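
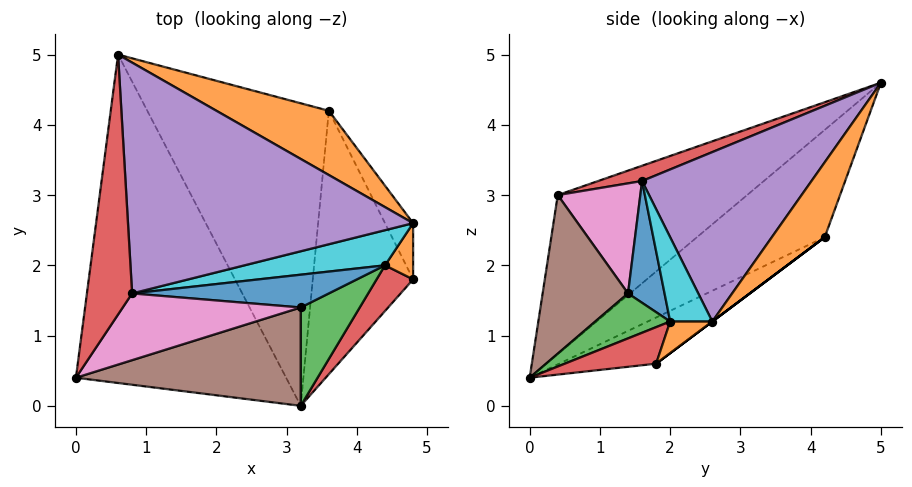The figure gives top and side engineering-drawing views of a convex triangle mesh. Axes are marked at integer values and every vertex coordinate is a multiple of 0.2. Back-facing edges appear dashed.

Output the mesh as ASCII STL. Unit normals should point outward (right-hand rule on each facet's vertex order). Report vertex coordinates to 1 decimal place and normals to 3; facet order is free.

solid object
 facet normal -0.568 0.335 -0.751
  outer loop
   vertex 3.2 0.0 0.4
   vertex 0.0 0.4 3.0
   vertex 0.6 5.0 4.6
  endloop
 endfacet
 facet normal 0.543 -0.204 0.815
  outer loop
   vertex 3.6 4.2 2.4
   vertex 0.6 5.0 4.6
   vertex 4.8 2.6 1.2
  endloop
 endfacet
 facet normal -0.463 0.417 -0.782
  outer loop
   vertex 3.6 4.2 2.4
   vertex 3.2 0.0 0.4
   vertex 0.6 5.0 4.6
  endloop
 endfacet
 facet normal 0.300 -0.348 0.888
  outer loop
   vertex 0.8 1.6 3.2
   vertex 0.6 5.0 4.6
   vertex 0.0 0.4 3.0
  endloop
 endfacet
 facet normal 0.486 -0.308 0.818
  outer loop
   vertex 0.8 1.6 3.2
   vertex 4.8 2.6 1.2
   vertex 0.6 5.0 4.6
  endloop
 endfacet
 facet normal 0.472 -0.574 0.669
  outer loop
   vertex 3.2 1.4 1.6
   vertex 0.0 0.4 3.0
   vertex 3.2 0.0 0.4
  endloop
 endfacet
 facet normal 0.472 -0.442 0.763
  outer loop
   vertex 3.2 1.4 1.6
   vertex 0.8 1.6 3.2
   vertex 0.0 0.4 3.0
  endloop
 endfacet
 facet normal 0.000 0.600 -0.800
  outer loop
   vertex 4.8 1.8 0.6
   vertex 3.6 4.2 2.4
   vertex 4.8 2.6 1.2
  endloop
 endfacet
 facet normal -0.378 0.427 -0.821
  outer loop
   vertex 4.8 1.8 0.6
   vertex 3.2 0.0 0.4
   vertex 3.6 4.2 2.4
  endloop
 endfacet
 facet normal 0.487 -0.324 0.811
  outer loop
   vertex 4.4 2.0 1.2
   vertex 4.8 2.6 1.2
   vertex 0.8 1.6 3.2
  endloop
 endfacet
 facet normal 0.473 -0.437 0.765
  outer loop
   vertex 4.4 2.0 1.2
   vertex 0.8 1.6 3.2
   vertex 3.2 1.4 1.6
  endloop
 endfacet
 facet normal 0.669 -0.446 0.595
  outer loop
   vertex 4.4 2.0 1.2
   vertex 4.8 1.8 0.6
   vertex 4.8 2.6 1.2
  endloop
 endfacet
 facet normal 0.501 -0.563 0.657
  outer loop
   vertex 4.4 2.0 1.2
   vertex 3.2 1.4 1.6
   vertex 3.2 0.0 0.4
  endloop
 endfacet
 facet normal 0.577 -0.577 0.577
  outer loop
   vertex 4.4 2.0 1.2
   vertex 3.2 0.0 0.4
   vertex 4.8 1.8 0.6
  endloop
 endfacet
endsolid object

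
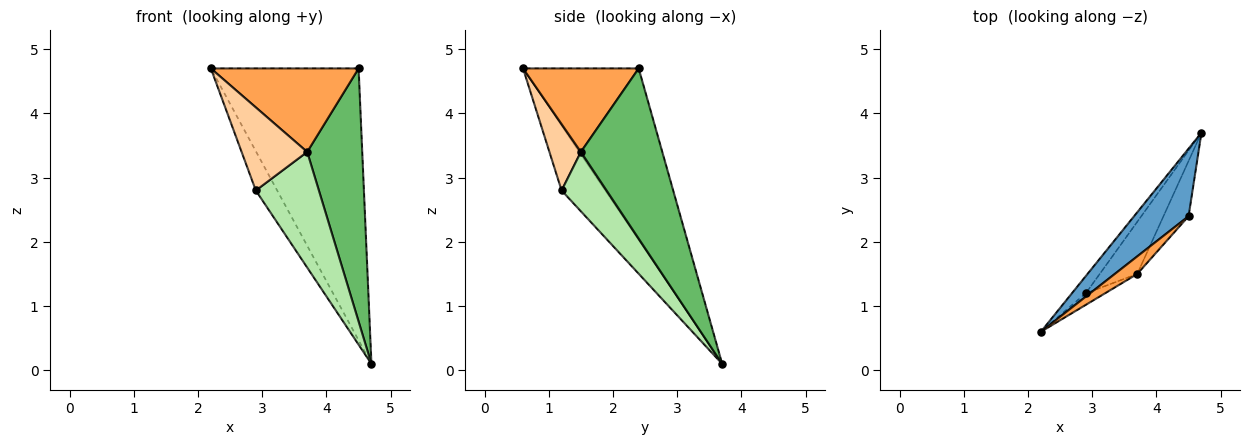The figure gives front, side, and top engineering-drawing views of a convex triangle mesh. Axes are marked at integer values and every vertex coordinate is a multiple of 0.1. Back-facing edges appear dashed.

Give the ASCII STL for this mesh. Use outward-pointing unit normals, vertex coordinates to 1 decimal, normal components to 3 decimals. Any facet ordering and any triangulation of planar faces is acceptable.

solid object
 facet normal -0.605 0.773 0.192
  outer loop
   vertex 4.5 2.4 4.7
   vertex 4.7 3.7 0.1
   vertex 2.2 0.6 4.7
  endloop
 endfacet
 facet normal -0.882 0.431 -0.189
  outer loop
   vertex 2.9 1.2 2.8
   vertex 2.2 0.6 4.7
   vertex 4.7 3.7 0.1
  endloop
 endfacet
 facet normal 0.608 -0.777 0.164
  outer loop
   vertex 3.7 1.5 3.4
   vertex 4.5 2.4 4.7
   vertex 2.2 0.6 4.7
  endloop
 endfacet
 facet normal 0.429 -0.895 -0.125
  outer loop
   vertex 3.7 1.5 3.4
   vertex 2.2 0.6 4.7
   vertex 2.9 1.2 2.8
  endloop
 endfacet
 facet normal 0.822 -0.556 -0.121
  outer loop
   vertex 3.7 1.5 3.4
   vertex 4.7 3.7 0.1
   vertex 4.5 2.4 4.7
  endloop
 endfacet
 facet normal 0.545 -0.764 -0.344
  outer loop
   vertex 3.7 1.5 3.4
   vertex 2.9 1.2 2.8
   vertex 4.7 3.7 0.1
  endloop
 endfacet
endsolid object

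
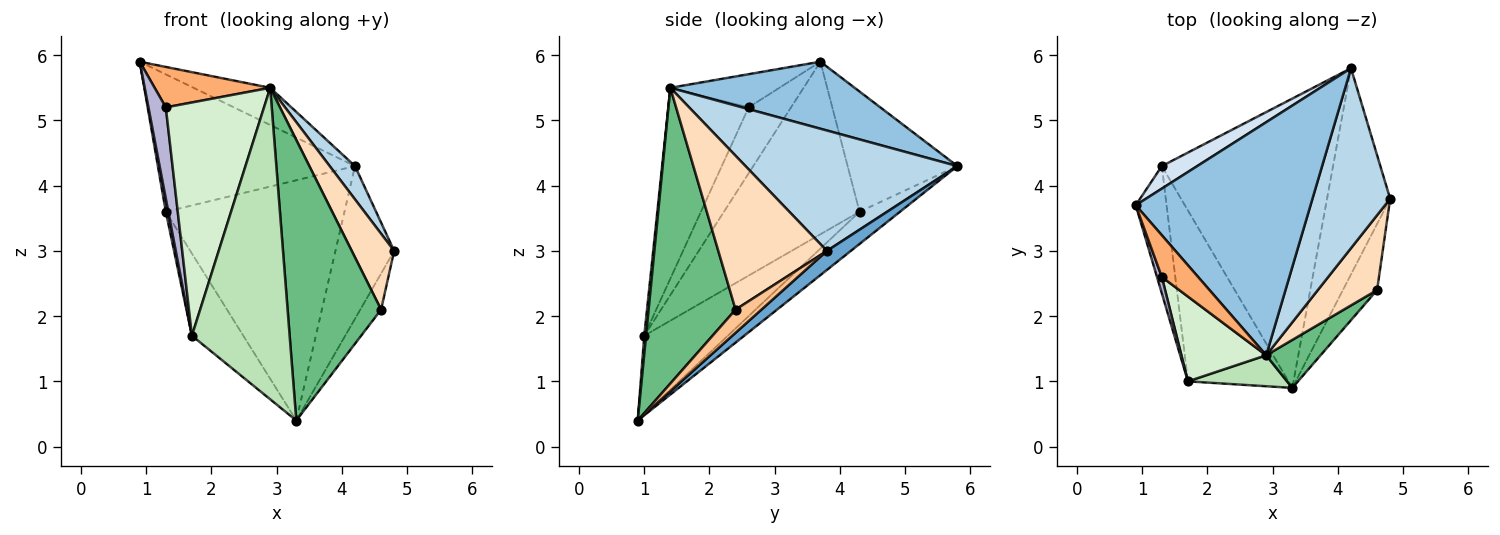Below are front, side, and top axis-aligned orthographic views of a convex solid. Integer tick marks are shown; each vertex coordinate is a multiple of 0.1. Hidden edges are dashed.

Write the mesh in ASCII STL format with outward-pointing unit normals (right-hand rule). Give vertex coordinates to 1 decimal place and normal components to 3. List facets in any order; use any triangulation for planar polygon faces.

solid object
 facet normal 0.236 0.578 -0.781
  outer loop
   vertex 4.2 5.8 4.3
   vertex 4.8 3.8 3.0
   vertex 3.3 0.9 0.4
  endloop
 endfacet
 facet normal 0.354 0.147 0.924
  outer loop
   vertex 2.9 1.4 5.5
   vertex 4.2 5.8 4.3
   vertex 0.9 3.7 5.9
  endloop
 endfacet
 facet normal 0.836 -0.100 0.540
  outer loop
   vertex 2.9 1.4 5.5
   vertex 4.8 3.8 3.0
   vertex 4.2 5.8 4.3
  endloop
 endfacet
 facet normal -0.482 0.865 0.142
  outer loop
   vertex 1.3 4.3 3.6
   vertex 0.9 3.7 5.9
   vertex 4.2 5.8 4.3
  endloop
 endfacet
 facet normal -0.143 0.632 -0.761
  outer loop
   vertex 1.3 4.3 3.6
   vertex 4.2 5.8 4.3
   vertex 3.3 0.9 0.4
  endloop
 endfacet
 facet normal -0.549 -0.582 0.600
  outer loop
   vertex 1.3 2.6 5.2
   vertex 2.9 1.4 5.5
   vertex 0.9 3.7 5.9
  endloop
 endfacet
 facet normal 0.511 0.412 -0.754
  outer loop
   vertex 4.6 2.4 2.1
   vertex 3.3 0.9 0.4
   vertex 4.8 3.8 3.0
  endloop
 endfacet
 facet normal 0.877 -0.342 0.338
  outer loop
   vertex 4.6 2.4 2.1
   vertex 4.8 3.8 3.0
   vertex 2.9 1.4 5.5
  endloop
 endfacet
 facet normal 0.676 -0.727 0.124
  outer loop
   vertex 4.6 2.4 2.1
   vertex 2.9 1.4 5.5
   vertex 3.3 0.9 0.4
  endloop
 endfacet
 facet normal -0.576 0.354 -0.737
  outer loop
   vertex 1.7 1.0 1.7
   vertex 1.3 4.3 3.6
   vertex 3.3 0.9 0.4
  endloop
 endfacet
 facet normal 0.018 -0.995 0.099
  outer loop
   vertex 1.7 1.0 1.7
   vertex 3.3 0.9 0.4
   vertex 2.9 1.4 5.5
  endloop
 endfacet
 facet normal -0.610 -0.745 0.271
  outer loop
   vertex 1.7 1.0 1.7
   vertex 2.9 1.4 5.5
   vertex 1.3 2.6 5.2
  endloop
 endfacet
 facet normal -0.984 -0.018 -0.176
  outer loop
   vertex 1.7 1.0 1.7
   vertex 0.9 3.7 5.9
   vertex 1.3 4.3 3.6
  endloop
 endfacet
 facet normal -0.923 -0.379 0.068
  outer loop
   vertex 1.7 1.0 1.7
   vertex 1.3 2.6 5.2
   vertex 0.9 3.7 5.9
  endloop
 endfacet
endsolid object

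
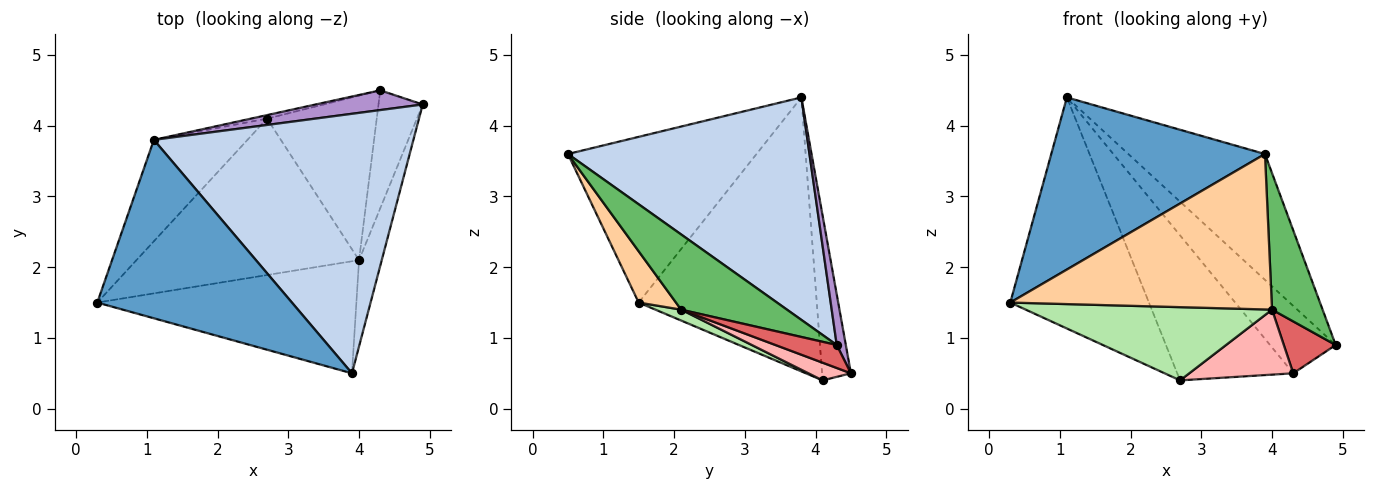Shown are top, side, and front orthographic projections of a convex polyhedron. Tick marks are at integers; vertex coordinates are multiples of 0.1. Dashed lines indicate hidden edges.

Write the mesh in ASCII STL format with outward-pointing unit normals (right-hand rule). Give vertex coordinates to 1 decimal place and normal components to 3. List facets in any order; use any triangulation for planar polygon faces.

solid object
 facet normal -0.522 -0.592 0.614
  outer loop
   vertex 1.1 3.8 4.4
   vertex 0.3 1.5 1.5
   vertex 3.9 0.5 3.6
  endloop
 endfacet
 facet normal 0.611 0.345 0.712
  outer loop
   vertex 1.1 3.8 4.4
   vertex 3.9 0.5 3.6
   vertex 4.9 4.3 0.9
  endloop
 endfacet
 facet normal -0.762 0.593 -0.260
  outer loop
   vertex 2.7 4.1 0.4
   vertex 0.3 1.5 1.5
   vertex 1.1 3.8 4.4
  endloop
 endfacet
 facet normal 0.115 -0.806 -0.581
  outer loop
   vertex 4.0 2.1 1.4
   vertex 3.9 0.5 3.6
   vertex 0.3 1.5 1.5
  endloop
 endfacet
 facet normal 0.871 -0.416 -0.263
  outer loop
   vertex 4.0 2.1 1.4
   vertex 4.9 4.3 0.9
   vertex 3.9 0.5 3.6
  endloop
 endfacet
 facet normal 0.044 -0.424 -0.905
  outer loop
   vertex 4.0 2.1 1.4
   vertex 0.3 1.5 1.5
   vertex 2.7 4.1 0.4
  endloop
 endfacet
 facet normal 0.430 -0.364 -0.826
  outer loop
   vertex 4.3 4.5 0.5
   vertex 4.9 4.3 0.9
   vertex 4.0 2.1 1.4
  endloop
 endfacet
 facet normal 0.148 -0.363 -0.920
  outer loop
   vertex 4.3 4.5 0.5
   vertex 4.0 2.1 1.4
   vertex 2.7 4.1 0.4
  endloop
 endfacet
 facet normal 0.131 0.951 0.279
  outer loop
   vertex 4.3 4.5 0.5
   vertex 1.1 3.8 4.4
   vertex 4.9 4.3 0.9
  endloop
 endfacet
 facet normal -0.241 0.970 -0.024
  outer loop
   vertex 4.3 4.5 0.5
   vertex 2.7 4.1 0.4
   vertex 1.1 3.8 4.4
  endloop
 endfacet
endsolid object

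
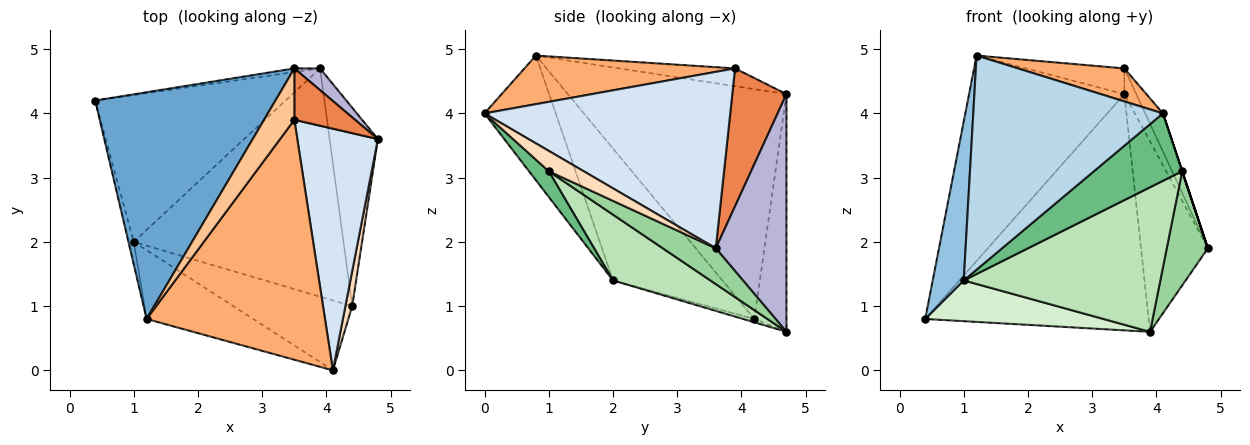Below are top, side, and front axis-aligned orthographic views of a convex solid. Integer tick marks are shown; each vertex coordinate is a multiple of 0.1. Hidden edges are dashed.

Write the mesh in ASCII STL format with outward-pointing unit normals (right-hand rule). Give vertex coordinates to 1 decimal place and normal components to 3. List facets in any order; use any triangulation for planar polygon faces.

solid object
 facet normal -0.687 0.488 0.539
  outer loop
   vertex 3.5 4.7 4.3
   vertex 0.4 4.2 0.8
   vertex 1.2 0.8 4.9
  endloop
 endfacet
 facet normal -0.961 -0.273 -0.039
  outer loop
   vertex 1.0 2.0 1.4
   vertex 1.2 0.8 4.9
   vertex 0.4 4.2 0.8
  endloop
 endfacet
 facet normal -0.337 -0.896 -0.288
  outer loop
   vertex 1.0 2.0 1.4
   vertex 4.1 0.0 4.0
   vertex 1.2 0.8 4.9
  endloop
 endfacet
 facet normal 0.908 0.065 0.414
  outer loop
   vertex 3.5 3.9 4.7
   vertex 4.1 0.0 4.0
   vertex 4.8 3.6 1.9
  endloop
 endfacet
 facet normal 0.897 0.198 0.395
  outer loop
   vertex 3.5 3.9 4.7
   vertex 4.8 3.6 1.9
   vertex 3.5 4.7 4.3
  endloop
 endfacet
 facet normal 0.261 -0.132 0.956
  outer loop
   vertex 3.5 3.9 4.7
   vertex 1.2 0.8 4.9
   vertex 4.1 0.0 4.0
  endloop
 endfacet
 facet normal -0.465 0.396 0.792
  outer loop
   vertex 3.5 3.9 4.7
   vertex 3.5 4.7 4.3
   vertex 1.2 0.8 4.9
  endloop
 endfacet
 facet normal 0.949 0.000 0.316
  outer loop
   vertex 4.4 1.0 3.1
   vertex 4.8 3.6 1.9
   vertex 4.1 0.0 4.0
  endloop
 endfacet
 facet normal 0.154 -0.686 -0.711
  outer loop
   vertex 4.4 1.0 3.1
   vertex 4.1 0.0 4.0
   vertex 1.0 2.0 1.4
  endloop
 endfacet
 facet normal 0.540 -0.420 -0.729
  outer loop
   vertex 3.9 4.7 0.6
   vertex 4.8 3.6 1.9
   vertex 4.4 1.0 3.1
  endloop
 endfacet
 facet normal 0.256 -0.517 -0.817
  outer loop
   vertex 3.9 4.7 0.6
   vertex 4.4 1.0 3.1
   vertex 1.0 2.0 1.4
  endloop
 endfacet
 facet normal -0.017 -0.267 -0.963
  outer loop
   vertex 3.9 4.7 0.6
   vertex 1.0 2.0 1.4
   vertex 0.4 4.2 0.8
  endloop
 endfacet
 facet normal -0.142 0.990 -0.015
  outer loop
   vertex 3.9 4.7 0.6
   vertex 0.4 4.2 0.8
   vertex 3.5 4.7 4.3
  endloop
 endfacet
 facet normal 0.724 0.685 0.078
  outer loop
   vertex 3.9 4.7 0.6
   vertex 3.5 4.7 4.3
   vertex 4.8 3.6 1.9
  endloop
 endfacet
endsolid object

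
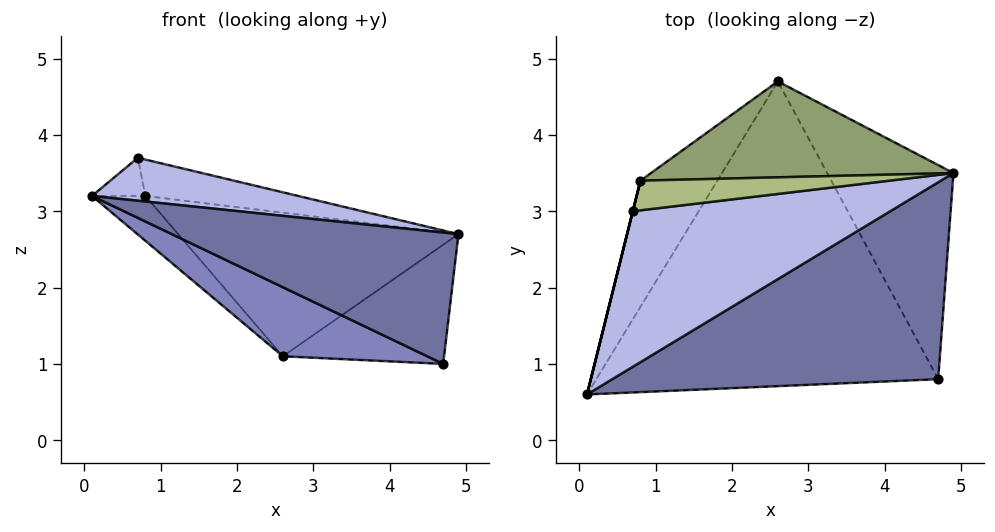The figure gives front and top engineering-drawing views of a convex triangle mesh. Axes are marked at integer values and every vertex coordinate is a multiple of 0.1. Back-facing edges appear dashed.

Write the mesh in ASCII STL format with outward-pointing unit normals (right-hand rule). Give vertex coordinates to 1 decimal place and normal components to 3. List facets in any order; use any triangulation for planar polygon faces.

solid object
 facet normal 0.389 -0.511 0.766
  outer loop
   vertex 4.7 0.8 1.0
   vertex 4.9 3.5 2.7
   vertex 0.1 0.6 3.2
  endloop
 endfacet
 facet normal -0.416 -0.201 -0.887
  outer loop
   vertex 4.7 0.8 1.0
   vertex 0.1 0.6 3.2
   vertex 2.6 4.7 1.1
  endloop
 endfacet
 facet normal 0.653 0.368 -0.662
  outer loop
   vertex 4.7 0.8 1.0
   vertex 2.6 4.7 1.1
   vertex 4.9 3.5 2.7
  endloop
 endfacet
 facet normal 0.253 -0.257 0.933
  outer loop
   vertex 0.7 3.0 3.7
   vertex 0.1 0.6 3.2
   vertex 4.9 3.5 2.7
  endloop
 endfacet
 facet normal 0.047 0.831 0.555
  outer loop
   vertex 0.8 3.4 3.2
   vertex 4.9 3.5 2.7
   vertex 2.6 4.7 1.1
  endloop
 endfacet
 facet normal 0.058 0.774 0.631
  outer loop
   vertex 0.8 3.4 3.2
   vertex 0.7 3.0 3.7
   vertex 4.9 3.5 2.7
  endloop
 endfacet
 facet normal -0.802 0.200 -0.563
  outer loop
   vertex 0.8 3.4 3.2
   vertex 2.6 4.7 1.1
   vertex 0.1 0.6 3.2
  endloop
 endfacet
 facet normal -0.970 0.243 0.000
  outer loop
   vertex 0.8 3.4 3.2
   vertex 0.1 0.6 3.2
   vertex 0.7 3.0 3.7
  endloop
 endfacet
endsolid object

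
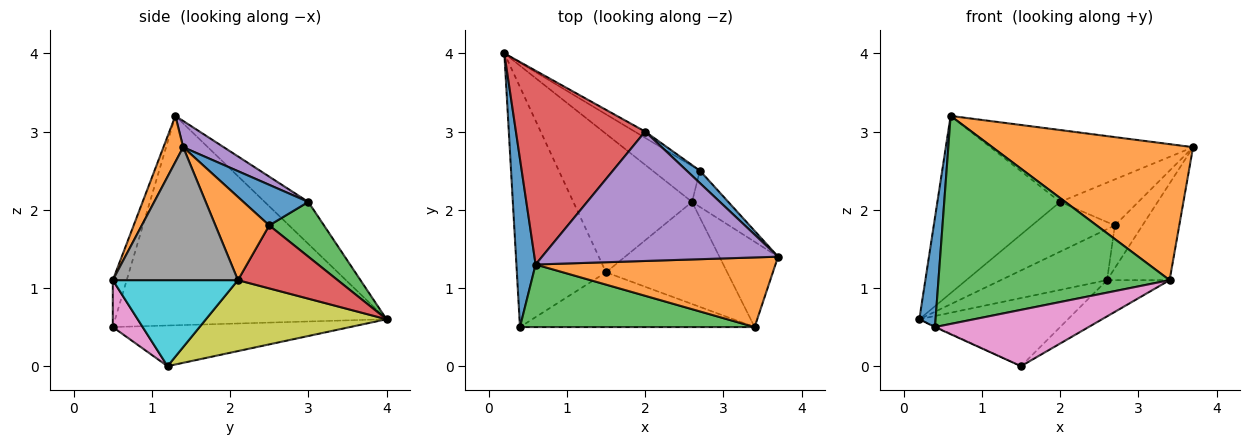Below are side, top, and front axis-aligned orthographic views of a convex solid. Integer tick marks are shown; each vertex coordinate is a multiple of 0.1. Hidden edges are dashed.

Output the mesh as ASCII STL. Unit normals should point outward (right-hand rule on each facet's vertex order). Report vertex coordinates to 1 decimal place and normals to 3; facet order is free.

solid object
 facet normal -0.994 -0.059 0.091
  outer loop
   vertex 0.6 1.3 3.2
   vertex 0.2 4.0 0.6
   vertex 0.4 0.5 0.5
  endloop
 endfacet
 facet normal 0.087 -0.887 0.454
  outer loop
   vertex 3.4 0.5 1.1
   vertex 3.7 1.4 2.8
   vertex 0.6 1.3 3.2
  endloop
 endfacet
 facet normal -0.058 -0.956 0.288
  outer loop
   vertex 3.4 0.5 1.1
   vertex 0.6 1.3 3.2
   vertex 0.4 0.5 0.5
  endloop
 endfacet
 facet normal -0.233 0.656 0.717
  outer loop
   vertex 2.0 3.0 2.1
   vertex 0.2 4.0 0.6
   vertex 0.6 1.3 3.2
  endloop
 endfacet
 facet normal 0.097 0.483 0.870
  outer loop
   vertex 2.0 3.0 2.1
   vertex 0.6 1.3 3.2
   vertex 3.7 1.4 2.8
  endloop
 endfacet
 facet normal -0.415 0.002 -0.910
  outer loop
   vertex 1.5 1.2 0.0
   vertex 0.4 0.5 0.5
   vertex 0.2 4.0 0.6
  endloop
 endfacet
 facet normal 0.138 -0.710 -0.690
  outer loop
   vertex 1.5 1.2 0.0
   vertex 3.4 0.5 1.1
   vertex 0.4 0.5 0.5
  endloop
 endfacet
 facet normal 0.832 0.416 -0.367
  outer loop
   vertex 2.6 2.1 1.1
   vertex 3.7 1.4 2.8
   vertex 3.4 0.5 1.1
  endloop
 endfacet
 facet normal 0.473 0.389 -0.791
  outer loop
   vertex 2.6 2.1 1.1
   vertex 1.5 1.2 0.0
   vertex 0.2 4.0 0.6
  endloop
 endfacet
 facet normal 0.556 0.278 -0.783
  outer loop
   vertex 2.6 2.1 1.1
   vertex 3.4 0.5 1.1
   vertex 1.5 1.2 0.0
  endloop
 endfacet
 facet normal 0.625 0.753 0.203
  outer loop
   vertex 2.7 2.5 1.8
   vertex 2.0 3.0 2.1
   vertex 3.7 1.4 2.8
  endloop
 endfacet
 facet normal 0.830 0.425 -0.362
  outer loop
   vertex 2.7 2.5 1.8
   vertex 3.7 1.4 2.8
   vertex 2.6 2.1 1.1
  endloop
 endfacet
 facet normal 0.548 0.830 -0.104
  outer loop
   vertex 2.7 2.5 1.8
   vertex 0.2 4.0 0.6
   vertex 2.0 3.0 2.1
  endloop
 endfacet
 facet normal 0.609 0.648 -0.457
  outer loop
   vertex 2.7 2.5 1.8
   vertex 2.6 2.1 1.1
   vertex 0.2 4.0 0.6
  endloop
 endfacet
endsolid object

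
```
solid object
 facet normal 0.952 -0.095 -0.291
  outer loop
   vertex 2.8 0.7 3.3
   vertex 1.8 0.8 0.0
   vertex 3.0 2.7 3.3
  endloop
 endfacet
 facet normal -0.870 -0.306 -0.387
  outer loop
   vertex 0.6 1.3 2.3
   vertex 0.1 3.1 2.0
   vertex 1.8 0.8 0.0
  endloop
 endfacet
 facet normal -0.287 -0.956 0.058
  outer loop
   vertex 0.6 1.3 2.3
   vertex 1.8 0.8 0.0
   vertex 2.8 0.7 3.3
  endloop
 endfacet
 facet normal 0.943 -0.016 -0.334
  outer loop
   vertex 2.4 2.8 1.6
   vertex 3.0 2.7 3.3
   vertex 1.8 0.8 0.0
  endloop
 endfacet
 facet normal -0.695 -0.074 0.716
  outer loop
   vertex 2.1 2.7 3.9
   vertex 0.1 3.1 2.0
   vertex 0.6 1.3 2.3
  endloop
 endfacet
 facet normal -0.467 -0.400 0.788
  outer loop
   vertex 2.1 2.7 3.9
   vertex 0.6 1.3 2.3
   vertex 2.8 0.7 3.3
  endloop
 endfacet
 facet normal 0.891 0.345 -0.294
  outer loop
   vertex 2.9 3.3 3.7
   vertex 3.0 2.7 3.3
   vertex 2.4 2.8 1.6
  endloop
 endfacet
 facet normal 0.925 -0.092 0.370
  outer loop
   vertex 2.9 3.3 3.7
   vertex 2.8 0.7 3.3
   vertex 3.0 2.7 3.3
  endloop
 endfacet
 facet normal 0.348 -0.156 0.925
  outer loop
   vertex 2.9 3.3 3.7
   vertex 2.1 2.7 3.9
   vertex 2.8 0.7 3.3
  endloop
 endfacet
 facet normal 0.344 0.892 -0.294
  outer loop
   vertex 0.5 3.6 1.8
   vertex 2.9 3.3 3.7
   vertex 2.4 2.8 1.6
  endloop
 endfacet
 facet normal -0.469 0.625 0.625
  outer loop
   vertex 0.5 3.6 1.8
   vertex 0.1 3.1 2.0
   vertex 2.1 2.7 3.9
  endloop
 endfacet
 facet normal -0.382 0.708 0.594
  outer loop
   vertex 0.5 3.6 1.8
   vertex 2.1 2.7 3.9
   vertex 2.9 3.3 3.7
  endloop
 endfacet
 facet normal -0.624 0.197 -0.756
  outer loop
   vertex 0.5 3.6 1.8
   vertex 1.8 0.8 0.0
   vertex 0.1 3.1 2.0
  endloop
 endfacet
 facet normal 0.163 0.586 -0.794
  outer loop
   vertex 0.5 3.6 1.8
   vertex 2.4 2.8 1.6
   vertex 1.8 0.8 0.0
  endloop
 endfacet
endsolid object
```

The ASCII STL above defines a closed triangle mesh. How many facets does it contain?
14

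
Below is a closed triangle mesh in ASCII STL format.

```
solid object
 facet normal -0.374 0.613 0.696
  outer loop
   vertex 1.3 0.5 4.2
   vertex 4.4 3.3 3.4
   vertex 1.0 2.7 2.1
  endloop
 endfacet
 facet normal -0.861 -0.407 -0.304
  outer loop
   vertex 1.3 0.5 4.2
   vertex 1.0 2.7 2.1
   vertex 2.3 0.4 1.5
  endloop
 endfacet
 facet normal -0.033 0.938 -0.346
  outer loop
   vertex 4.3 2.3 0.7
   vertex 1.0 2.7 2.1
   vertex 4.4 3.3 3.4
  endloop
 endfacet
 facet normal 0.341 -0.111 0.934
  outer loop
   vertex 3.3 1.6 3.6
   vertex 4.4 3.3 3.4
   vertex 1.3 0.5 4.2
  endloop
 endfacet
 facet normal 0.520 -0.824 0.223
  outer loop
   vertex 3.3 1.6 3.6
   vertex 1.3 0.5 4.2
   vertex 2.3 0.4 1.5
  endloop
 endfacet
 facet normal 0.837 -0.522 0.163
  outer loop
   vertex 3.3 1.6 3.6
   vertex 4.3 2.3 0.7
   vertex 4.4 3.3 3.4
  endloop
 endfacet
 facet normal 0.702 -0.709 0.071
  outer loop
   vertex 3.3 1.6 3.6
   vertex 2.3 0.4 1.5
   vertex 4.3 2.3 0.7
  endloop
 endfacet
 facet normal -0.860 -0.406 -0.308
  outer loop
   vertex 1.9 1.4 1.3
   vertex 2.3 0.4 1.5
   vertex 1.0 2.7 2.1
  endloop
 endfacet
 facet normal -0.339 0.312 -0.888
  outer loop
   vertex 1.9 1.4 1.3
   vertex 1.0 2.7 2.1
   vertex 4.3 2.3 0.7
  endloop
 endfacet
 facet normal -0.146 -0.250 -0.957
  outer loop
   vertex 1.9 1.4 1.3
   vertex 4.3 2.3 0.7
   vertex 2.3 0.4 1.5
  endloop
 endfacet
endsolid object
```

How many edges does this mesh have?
15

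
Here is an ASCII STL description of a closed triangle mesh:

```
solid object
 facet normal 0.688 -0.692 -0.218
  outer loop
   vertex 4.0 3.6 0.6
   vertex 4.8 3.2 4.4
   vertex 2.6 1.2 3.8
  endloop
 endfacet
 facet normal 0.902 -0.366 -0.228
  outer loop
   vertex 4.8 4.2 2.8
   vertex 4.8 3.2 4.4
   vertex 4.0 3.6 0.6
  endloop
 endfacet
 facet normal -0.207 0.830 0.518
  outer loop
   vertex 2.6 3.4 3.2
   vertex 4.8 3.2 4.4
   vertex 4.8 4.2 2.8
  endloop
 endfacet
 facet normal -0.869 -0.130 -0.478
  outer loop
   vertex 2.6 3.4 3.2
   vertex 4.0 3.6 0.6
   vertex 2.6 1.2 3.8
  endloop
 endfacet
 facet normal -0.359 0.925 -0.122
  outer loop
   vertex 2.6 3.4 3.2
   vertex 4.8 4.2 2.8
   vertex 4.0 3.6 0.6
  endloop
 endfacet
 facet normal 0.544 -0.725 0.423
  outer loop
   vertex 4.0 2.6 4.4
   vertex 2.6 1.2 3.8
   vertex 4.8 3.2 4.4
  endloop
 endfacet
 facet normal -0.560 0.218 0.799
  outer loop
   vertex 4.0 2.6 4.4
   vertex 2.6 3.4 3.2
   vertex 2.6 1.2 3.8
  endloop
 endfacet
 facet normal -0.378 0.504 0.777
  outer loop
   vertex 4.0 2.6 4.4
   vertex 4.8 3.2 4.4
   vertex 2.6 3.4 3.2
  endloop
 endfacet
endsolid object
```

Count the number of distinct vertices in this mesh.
6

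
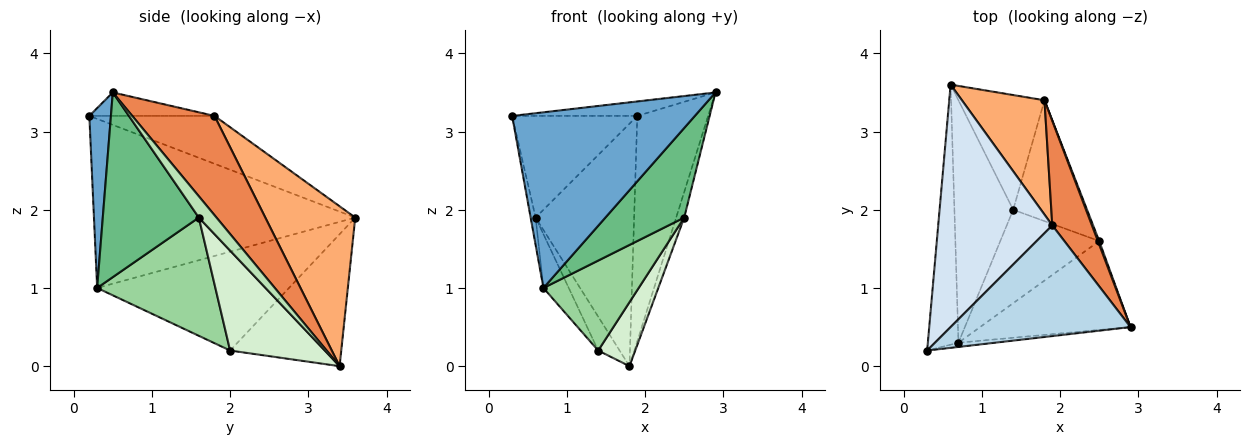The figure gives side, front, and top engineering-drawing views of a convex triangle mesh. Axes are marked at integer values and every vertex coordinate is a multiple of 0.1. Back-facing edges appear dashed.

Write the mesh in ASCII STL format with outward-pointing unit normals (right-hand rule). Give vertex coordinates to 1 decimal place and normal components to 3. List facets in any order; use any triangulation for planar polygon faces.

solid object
 facet normal 0.117 -0.993 -0.024
  outer loop
   vertex 0.7 0.3 1.0
   vertex 2.9 0.5 3.5
   vertex 0.3 0.2 3.2
  endloop
 endfacet
 facet normal -0.984 0.019 -0.178
  outer loop
   vertex 0.7 0.3 1.0
   vertex 0.3 0.2 3.2
   vertex 0.6 3.6 1.9
  endloop
 endfacet
 facet normal -0.128 0.128 0.983
  outer loop
   vertex 1.9 1.8 3.2
   vertex 0.3 0.2 3.2
   vertex 2.9 0.5 3.5
  endloop
 endfacet
 facet normal -0.361 0.361 0.860
  outer loop
   vertex 1.9 1.8 3.2
   vertex 0.6 3.6 1.9
   vertex 0.3 0.2 3.2
  endloop
 endfacet
 facet normal 0.725 0.625 0.290
  outer loop
   vertex 1.9 1.8 3.2
   vertex 2.9 0.5 3.5
   vertex 1.8 3.4 0.0
  endloop
 endfacet
 facet normal 0.637 0.697 0.329
  outer loop
   vertex 1.9 1.8 3.2
   vertex 1.8 3.4 0.0
   vertex 0.6 3.6 1.9
  endloop
 endfacet
 facet normal -0.827 0.159 -0.539
  outer loop
   vertex 1.4 2.0 0.2
   vertex 0.6 3.6 1.9
   vertex 1.8 3.4 0.0
  endloop
 endfacet
 facet normal -0.854 0.113 -0.508
  outer loop
   vertex 1.4 2.0 0.2
   vertex 0.7 0.3 1.0
   vertex 0.6 3.6 1.9
  endloop
 endfacet
 facet normal 0.654 -0.537 -0.533
  outer loop
   vertex 2.5 1.6 1.9
   vertex 2.9 0.5 3.5
   vertex 0.7 0.3 1.0
  endloop
 endfacet
 facet normal 0.653 -0.526 -0.546
  outer loop
   vertex 2.5 1.6 1.9
   vertex 0.7 0.3 1.0
   vertex 1.4 2.0 0.2
  endloop
 endfacet
 facet normal 0.908 0.414 0.057
  outer loop
   vertex 2.5 1.6 1.9
   vertex 1.8 3.4 0.0
   vertex 2.9 0.5 3.5
  endloop
 endfacet
 facet normal 0.767 -0.300 -0.567
  outer loop
   vertex 2.5 1.6 1.9
   vertex 1.4 2.0 0.2
   vertex 1.8 3.4 0.0
  endloop
 endfacet
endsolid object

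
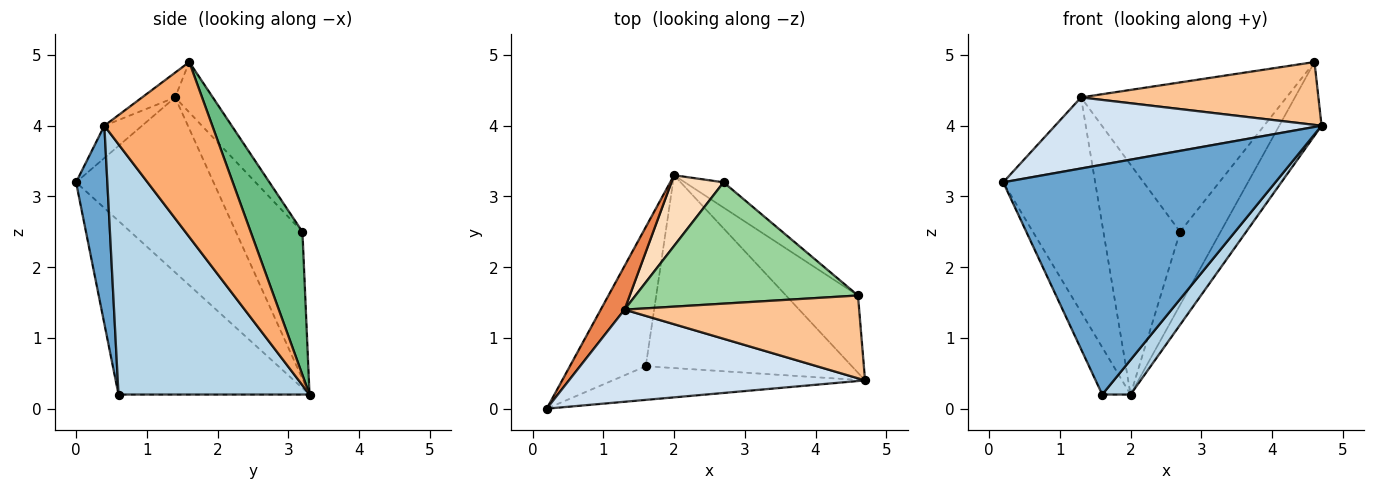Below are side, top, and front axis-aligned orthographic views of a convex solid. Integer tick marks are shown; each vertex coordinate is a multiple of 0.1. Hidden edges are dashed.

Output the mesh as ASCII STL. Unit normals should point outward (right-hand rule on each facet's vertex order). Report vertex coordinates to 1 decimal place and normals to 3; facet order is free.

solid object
 facet normal 0.113 -0.983 -0.144
  outer loop
   vertex 1.6 0.6 0.2
   vertex 4.7 0.4 4.0
   vertex 0.2 0.0 3.2
  endloop
 endfacet
 facet normal -0.908 0.135 -0.397
  outer loop
   vertex 1.6 0.6 0.2
   vertex 0.2 0.0 3.2
   vertex 2.0 3.3 0.2
  endloop
 endfacet
 facet normal 0.767 -0.114 -0.632
  outer loop
   vertex 1.6 0.6 0.2
   vertex 2.0 3.3 0.2
   vertex 4.7 0.4 4.0
  endloop
 endfacet
 facet normal -0.086 -0.608 0.789
  outer loop
   vertex 1.3 1.4 4.4
   vertex 0.2 0.0 3.2
   vertex 4.7 0.4 4.0
  endloop
 endfacet
 facet normal -0.826 0.553 0.112
  outer loop
   vertex 1.3 1.4 4.4
   vertex 2.0 3.3 0.2
   vertex 0.2 0.0 3.2
  endloop
 endfacet
 facet normal 0.869 0.341 -0.358
  outer loop
   vertex 4.6 1.6 4.9
   vertex 4.7 0.4 4.0
   vertex 2.0 3.3 0.2
  endloop
 endfacet
 facet normal -0.084 -0.602 0.794
  outer loop
   vertex 4.6 1.6 4.9
   vertex 1.3 1.4 4.4
   vertex 4.7 0.4 4.0
  endloop
 endfacet
 facet normal -0.639 0.736 0.226
  outer loop
   vertex 2.7 3.2 2.5
   vertex 2.0 3.3 0.2
   vertex 1.3 1.4 4.4
  endloop
 endfacet
 facet normal 0.770 0.602 -0.208
  outer loop
   vertex 2.7 3.2 2.5
   vertex 4.6 1.6 4.9
   vertex 2.0 3.3 0.2
  endloop
 endfacet
 facet normal -0.141 0.769 0.624
  outer loop
   vertex 2.7 3.2 2.5
   vertex 1.3 1.4 4.4
   vertex 4.6 1.6 4.9
  endloop
 endfacet
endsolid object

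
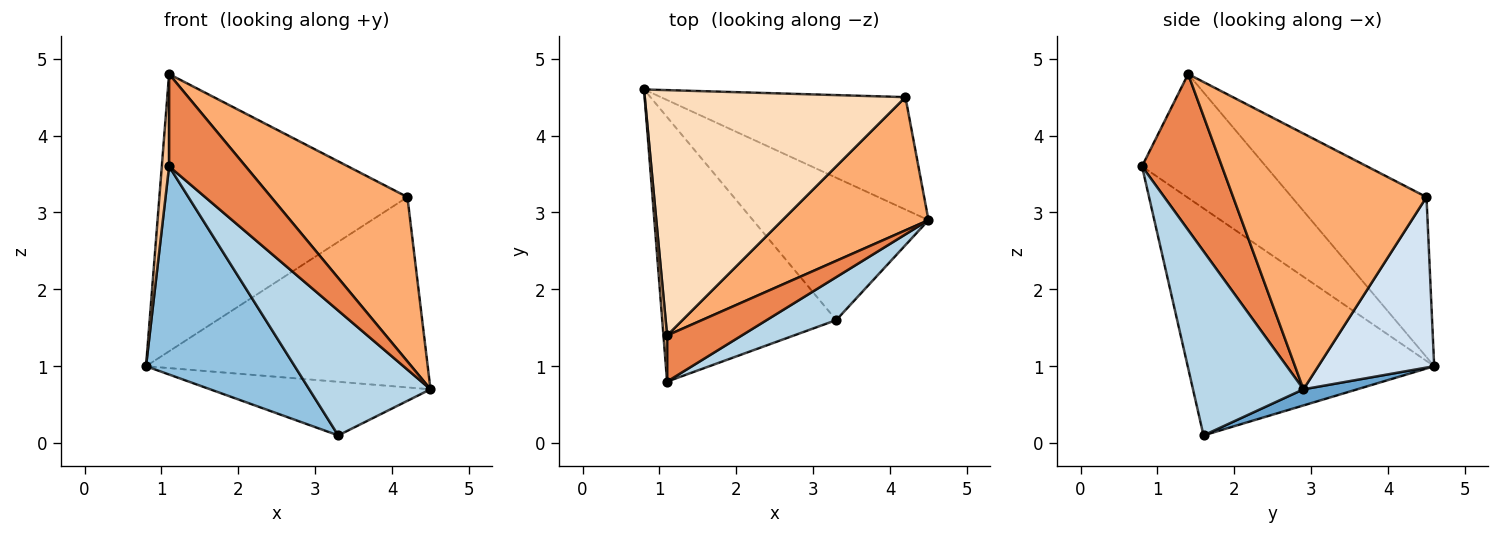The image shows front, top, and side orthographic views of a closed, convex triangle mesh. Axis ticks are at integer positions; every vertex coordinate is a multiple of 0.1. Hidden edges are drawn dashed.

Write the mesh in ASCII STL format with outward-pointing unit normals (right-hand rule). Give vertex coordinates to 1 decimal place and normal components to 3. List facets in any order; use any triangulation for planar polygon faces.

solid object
 facet normal 0.086 0.351 -0.932
  outer loop
   vertex 3.3 1.6 0.1
   vertex 0.8 4.6 1.0
   vertex 4.5 2.9 0.7
  endloop
 endfacet
 facet normal -0.716 -0.432 -0.549
  outer loop
   vertex 3.3 1.6 0.1
   vertex 1.1 0.8 3.6
   vertex 0.8 4.6 1.0
  endloop
 endfacet
 facet normal 0.653 -0.716 0.247
  outer loop
   vertex 3.3 1.6 0.1
   vertex 4.5 2.9 0.7
   vertex 1.1 0.8 3.6
  endloop
 endfacet
 facet normal 0.334 0.812 -0.479
  outer loop
   vertex 4.2 4.5 3.2
   vertex 4.5 2.9 0.7
   vertex 0.8 4.6 1.0
  endloop
 endfacet
 facet normal 0.683 -0.654 0.327
  outer loop
   vertex 1.1 1.4 4.8
   vertex 1.1 0.8 3.6
   vertex 4.5 2.9 0.7
  endloop
 endfacet
 facet normal 0.741 -0.522 0.423
  outer loop
   vertex 1.1 1.4 4.8
   vertex 4.5 2.9 0.7
   vertex 4.2 4.5 3.2
  endloop
 endfacet
 facet normal -0.998 -0.059 0.029
  outer loop
   vertex 1.1 1.4 4.8
   vertex 0.8 4.6 1.0
   vertex 1.1 0.8 3.6
  endloop
 endfacet
 facet normal -0.377 0.694 0.614
  outer loop
   vertex 1.1 1.4 4.8
   vertex 4.2 4.5 3.2
   vertex 0.8 4.6 1.0
  endloop
 endfacet
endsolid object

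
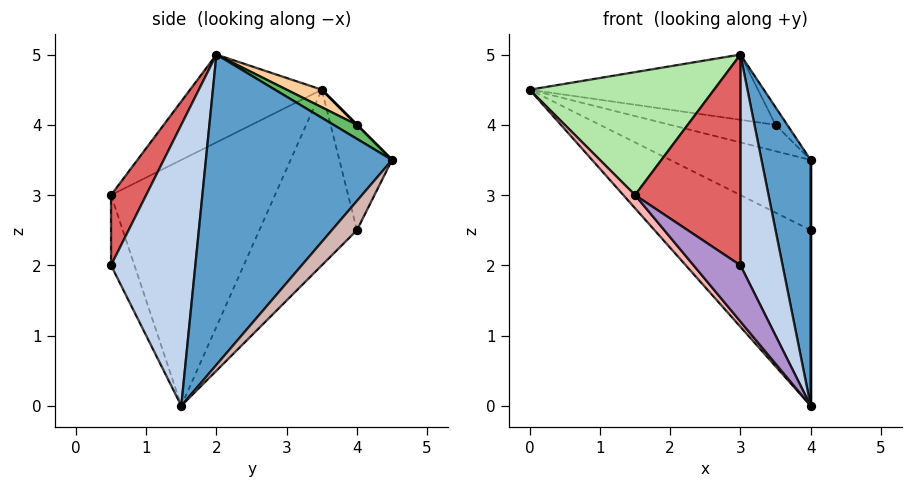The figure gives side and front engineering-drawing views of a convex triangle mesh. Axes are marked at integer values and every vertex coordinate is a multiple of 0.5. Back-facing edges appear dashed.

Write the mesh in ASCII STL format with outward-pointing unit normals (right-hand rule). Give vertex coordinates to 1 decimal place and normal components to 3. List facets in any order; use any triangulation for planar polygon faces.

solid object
 facet normal 0.944 -0.249 0.214
  outer loop
   vertex 4.0 1.5 0.0
   vertex 4.0 4.5 3.5
   vertex 3.0 2.0 5.0
  endloop
 endfacet
 facet normal 0.873 -0.436 0.218
  outer loop
   vertex 4.0 1.5 0.0
   vertex 3.0 2.0 5.0
   vertex 3.0 0.5 2.0
  endloop
 endfacet
 facet normal 0.000 0.707 0.707
  outer loop
   vertex 3.5 4.0 4.0
   vertex 4.0 4.5 3.5
   vertex 0.0 3.5 4.5
  endloop
 endfacet
 facet normal 0.067 0.433 0.899
  outer loop
   vertex 3.5 4.0 4.0
   vertex 0.0 3.5 4.5
   vertex 3.0 2.0 5.0
  endloop
 endfacet
 facet normal 0.535 0.267 0.802
  outer loop
   vertex 3.5 4.0 4.0
   vertex 3.0 2.0 5.0
   vertex 4.0 4.5 3.5
  endloop
 endfacet
 facet normal -0.402 -0.562 0.723
  outer loop
   vertex 1.5 0.5 3.0
   vertex 3.0 2.0 5.0
   vertex 0.0 3.5 4.5
  endloop
 endfacet
 facet normal 0.286 -0.857 0.429
  outer loop
   vertex 1.5 0.5 3.0
   vertex 3.0 0.5 2.0
   vertex 3.0 2.0 5.0
  endloop
 endfacet
 facet normal -0.758 -0.054 -0.650
  outer loop
   vertex 1.5 0.5 3.0
   vertex 0.0 3.5 4.5
   vertex 4.0 1.5 0.0
  endloop
 endfacet
 facet normal -0.371 -0.743 -0.557
  outer loop
   vertex 1.5 0.5 3.0
   vertex 4.0 1.5 0.0
   vertex 3.0 0.5 2.0
  endloop
 endfacet
 facet normal -0.318 0.848 -0.424
  outer loop
   vertex 4.0 4.0 2.5
   vertex 0.0 3.5 4.5
   vertex 4.0 4.5 3.5
  endloop
 endfacet
 facet normal -0.404 0.647 -0.647
  outer loop
   vertex 4.0 4.0 2.5
   vertex 4.0 1.5 0.0
   vertex 0.0 3.5 4.5
  endloop
 endfacet
 facet normal 1.000 0.000 0.000
  outer loop
   vertex 4.0 4.0 2.5
   vertex 4.0 4.5 3.5
   vertex 4.0 1.5 0.0
  endloop
 endfacet
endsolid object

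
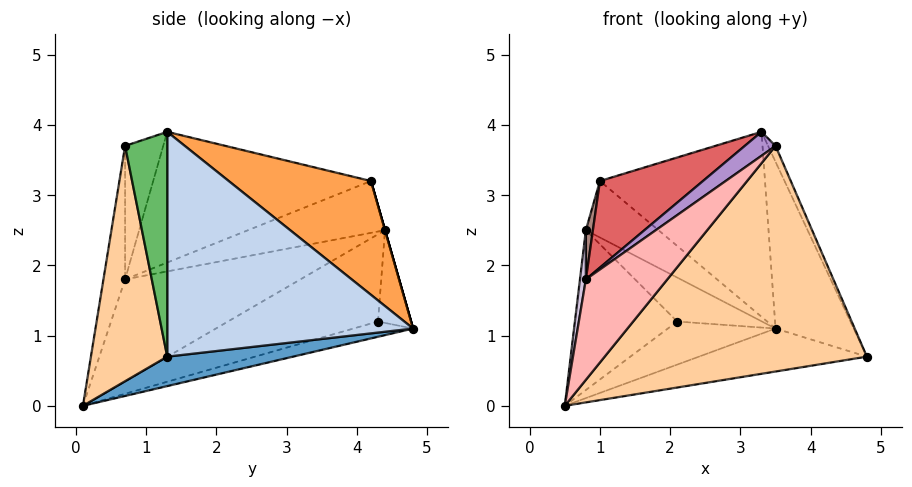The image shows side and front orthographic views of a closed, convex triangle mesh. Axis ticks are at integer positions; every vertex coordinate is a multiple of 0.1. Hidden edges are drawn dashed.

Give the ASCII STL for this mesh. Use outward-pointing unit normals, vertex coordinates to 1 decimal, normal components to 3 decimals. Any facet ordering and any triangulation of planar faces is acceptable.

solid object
 facet normal 0.116 0.155 -0.981
  outer loop
   vertex 3.5 4.8 1.1
   vertex 4.8 1.3 0.7
   vertex 0.5 0.1 0.0
  endloop
 endfacet
 facet normal 0.870 0.277 0.408
  outer loop
   vertex 3.3 1.3 3.9
   vertex 4.8 1.3 0.7
   vertex 3.5 4.8 1.1
  endloop
 endfacet
 facet normal 0.463 0.537 0.705
  outer loop
   vertex 1.0 4.2 3.2
   vertex 3.3 1.3 3.9
   vertex 3.5 4.8 1.1
  endloop
 endfacet
 facet normal 0.279 -0.958 -0.071
  outer loop
   vertex 3.5 0.7 3.7
   vertex 0.5 0.1 0.0
   vertex 4.8 1.3 0.7
  endloop
 endfacet
 facet normal 0.894 0.158 0.419
  outer loop
   vertex 3.5 0.7 3.7
   vertex 4.8 1.3 0.7
   vertex 3.3 1.3 3.9
  endloop
 endfacet
 facet normal 0.000 0.962 0.275
  outer loop
   vertex 0.8 4.4 2.5
   vertex 1.0 4.2 3.2
   vertex 3.5 4.8 1.1
  endloop
 endfacet
 facet normal -0.579 -0.274 0.768
  outer loop
   vertex 0.8 0.7 1.8
   vertex 3.3 1.3 3.9
   vertex 1.0 4.2 3.2
  endloop
 endfacet
 facet normal -0.241 -0.908 0.343
  outer loop
   vertex 0.8 0.7 1.8
   vertex 0.5 0.1 0.0
   vertex 3.5 0.7 3.7
  endloop
 endfacet
 facet normal -0.522 -0.421 0.742
  outer loop
   vertex 0.8 0.7 1.8
   vertex 3.5 0.7 3.7
   vertex 3.3 1.3 3.9
  endloop
 endfacet
 facet normal -0.984 -0.033 0.175
  outer loop
   vertex 0.8 0.7 1.8
   vertex 0.8 4.4 2.5
   vertex 0.5 0.1 0.0
  endloop
 endfacet
 facet normal -0.964 -0.049 0.261
  outer loop
   vertex 0.8 0.7 1.8
   vertex 1.0 4.2 3.2
   vertex 0.8 4.4 2.5
  endloop
 endfacet
 facet normal -0.186 0.335 -0.924
  outer loop
   vertex 2.1 4.3 1.2
   vertex 3.5 4.8 1.1
   vertex 0.5 0.1 0.0
  endloop
 endfacet
 facet normal -0.624 0.425 -0.656
  outer loop
   vertex 2.1 4.3 1.2
   vertex 0.5 0.1 0.0
   vertex 0.8 4.4 2.5
  endloop
 endfacet
 facet normal -0.334 0.854 -0.399
  outer loop
   vertex 2.1 4.3 1.2
   vertex 0.8 4.4 2.5
   vertex 3.5 4.8 1.1
  endloop
 endfacet
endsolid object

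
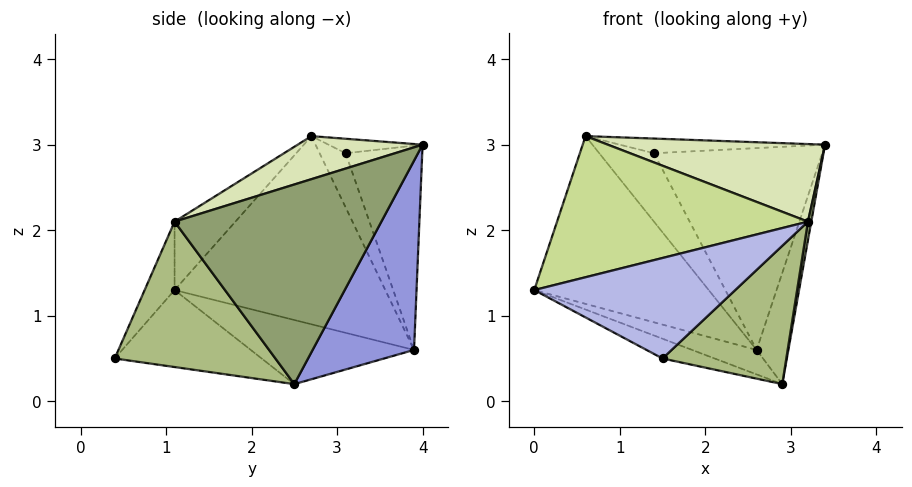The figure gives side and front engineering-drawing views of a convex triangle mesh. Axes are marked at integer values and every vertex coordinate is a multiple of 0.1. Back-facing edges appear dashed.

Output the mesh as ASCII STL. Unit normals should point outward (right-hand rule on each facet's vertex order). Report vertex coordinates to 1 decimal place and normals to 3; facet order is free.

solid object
 facet normal -0.412 0.146 -0.900
  outer loop
   vertex 2.9 2.5 0.2
   vertex 1.5 0.4 0.5
   vertex 0.0 1.1 1.3
  endloop
 endfacet
 facet normal -0.419 0.165 -0.893
  outer loop
   vertex 2.6 3.9 0.6
   vertex 2.9 2.5 0.2
   vertex 0.0 1.1 1.3
  endloop
 endfacet
 facet normal 0.906 0.284 -0.314
  outer loop
   vertex 2.6 3.9 0.6
   vertex 3.4 4.0 3.0
   vertex 2.9 2.5 0.2
  endloop
 endfacet
 facet normal -0.127 -0.852 0.508
  outer loop
   vertex 3.2 1.1 2.1
   vertex 0.0 1.1 1.3
   vertex 1.5 0.4 0.5
  endloop
 endfacet
 facet normal 0.986 -0.016 -0.167
  outer loop
   vertex 3.2 1.1 2.1
   vertex 2.9 2.5 0.2
   vertex 3.4 4.0 3.0
  endloop
 endfacet
 facet normal 0.687 -0.529 -0.498
  outer loop
   vertex 3.2 1.1 2.1
   vertex 1.5 0.4 0.5
   vertex 2.9 2.5 0.2
  endloop
 endfacet
 facet normal -0.171 -0.707 0.686
  outer loop
   vertex 0.6 2.7 3.1
   vertex 0.0 1.1 1.3
   vertex 3.2 1.1 2.1
  endloop
 endfacet
 facet normal 0.174 -0.303 0.937
  outer loop
   vertex 0.6 2.7 3.1
   vertex 3.2 1.1 2.1
   vertex 3.4 4.0 3.0
  endloop
 endfacet
 facet normal -0.736 0.609 -0.296
  outer loop
   vertex 0.6 2.7 3.1
   vertex 2.6 3.9 0.6
   vertex 0.0 1.1 1.3
  endloop
 endfacet
 facet normal -0.412 0.905 0.100
  outer loop
   vertex 1.4 3.1 2.9
   vertex 3.4 4.0 3.0
   vertex 2.6 3.9 0.6
  endloop
 endfacet
 facet normal -0.412 0.899 0.150
  outer loop
   vertex 1.4 3.1 2.9
   vertex 0.6 2.7 3.1
   vertex 3.4 4.0 3.0
  endloop
 endfacet
 facet normal -0.427 0.900 0.090
  outer loop
   vertex 1.4 3.1 2.9
   vertex 2.6 3.9 0.6
   vertex 0.6 2.7 3.1
  endloop
 endfacet
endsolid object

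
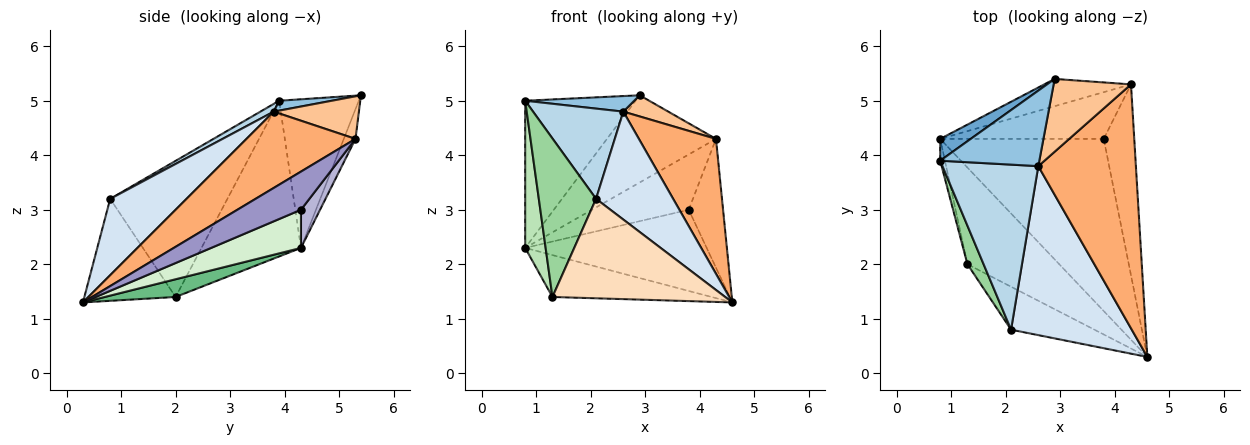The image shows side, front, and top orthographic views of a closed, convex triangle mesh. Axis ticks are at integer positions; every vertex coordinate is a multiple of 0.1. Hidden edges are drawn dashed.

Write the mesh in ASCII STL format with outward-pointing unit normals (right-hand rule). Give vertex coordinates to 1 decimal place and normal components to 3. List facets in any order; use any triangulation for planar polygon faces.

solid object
 facet normal -0.581 0.805 0.119
  outer loop
   vertex 0.8 4.3 2.3
   vertex 0.8 3.9 5.0
   vertex 2.9 5.4 5.1
  endloop
 endfacet
 facet normal 0.097 -0.201 0.975
  outer loop
   vertex 2.6 3.8 4.8
   vertex 2.9 5.4 5.1
   vertex 0.8 3.9 5.0
  endloop
 endfacet
 facet normal 0.071 -0.479 0.875
  outer loop
   vertex 2.6 3.8 4.8
   vertex 0.8 3.9 5.0
   vertex 2.1 0.8 3.2
  endloop
 endfacet
 facet normal 0.470 -0.475 0.744
  outer loop
   vertex 2.6 3.8 4.8
   vertex 2.1 0.8 3.2
   vertex 4.6 0.3 1.3
  endloop
 endfacet
 facet normal -0.102 0.950 -0.297
  outer loop
   vertex 4.3 5.3 4.3
   vertex 0.8 4.3 2.3
   vertex 2.9 5.4 5.1
  endloop
 endfacet
 facet normal 0.565 -0.399 0.722
  outer loop
   vertex 4.3 5.3 4.3
   vertex 2.6 3.8 4.8
   vertex 4.6 0.3 1.3
  endloop
 endfacet
 facet normal 0.467 -0.247 0.849
  outer loop
   vertex 4.3 5.3 4.3
   vertex 2.9 5.4 5.1
   vertex 2.6 3.8 4.8
  endloop
 endfacet
 facet normal -0.436 -0.826 -0.357
  outer loop
   vertex 1.3 2.0 1.4
   vertex 4.6 0.3 1.3
   vertex 2.1 0.8 3.2
  endloop
 endfacet
 facet normal 0.174 0.391 -0.904
  outer loop
   vertex 1.3 2.0 1.4
   vertex 0.8 4.3 2.3
   vertex 4.6 0.3 1.3
  endloop
 endfacet
 facet normal -0.893 -0.436 0.106
  outer loop
   vertex 1.3 2.0 1.4
   vertex 2.1 0.8 3.2
   vertex 0.8 3.9 5.0
  endloop
 endfacet
 facet normal -0.979 -0.201 -0.030
  outer loop
   vertex 1.3 2.0 1.4
   vertex 0.8 3.9 5.0
   vertex 0.8 4.3 2.3
  endloop
 endfacet
 facet normal 0.206 0.417 -0.885
  outer loop
   vertex 3.8 4.3 3.0
   vertex 4.6 0.3 1.3
   vertex 0.8 4.3 2.3
  endloop
 endfacet
 facet normal 0.720 0.389 -0.576
  outer loop
   vertex 3.8 4.3 3.0
   vertex 4.3 5.3 4.3
   vertex 4.6 0.3 1.3
  endloop
 endfacet
 facet normal 0.149 0.755 -0.638
  outer loop
   vertex 3.8 4.3 3.0
   vertex 0.8 4.3 2.3
   vertex 4.3 5.3 4.3
  endloop
 endfacet
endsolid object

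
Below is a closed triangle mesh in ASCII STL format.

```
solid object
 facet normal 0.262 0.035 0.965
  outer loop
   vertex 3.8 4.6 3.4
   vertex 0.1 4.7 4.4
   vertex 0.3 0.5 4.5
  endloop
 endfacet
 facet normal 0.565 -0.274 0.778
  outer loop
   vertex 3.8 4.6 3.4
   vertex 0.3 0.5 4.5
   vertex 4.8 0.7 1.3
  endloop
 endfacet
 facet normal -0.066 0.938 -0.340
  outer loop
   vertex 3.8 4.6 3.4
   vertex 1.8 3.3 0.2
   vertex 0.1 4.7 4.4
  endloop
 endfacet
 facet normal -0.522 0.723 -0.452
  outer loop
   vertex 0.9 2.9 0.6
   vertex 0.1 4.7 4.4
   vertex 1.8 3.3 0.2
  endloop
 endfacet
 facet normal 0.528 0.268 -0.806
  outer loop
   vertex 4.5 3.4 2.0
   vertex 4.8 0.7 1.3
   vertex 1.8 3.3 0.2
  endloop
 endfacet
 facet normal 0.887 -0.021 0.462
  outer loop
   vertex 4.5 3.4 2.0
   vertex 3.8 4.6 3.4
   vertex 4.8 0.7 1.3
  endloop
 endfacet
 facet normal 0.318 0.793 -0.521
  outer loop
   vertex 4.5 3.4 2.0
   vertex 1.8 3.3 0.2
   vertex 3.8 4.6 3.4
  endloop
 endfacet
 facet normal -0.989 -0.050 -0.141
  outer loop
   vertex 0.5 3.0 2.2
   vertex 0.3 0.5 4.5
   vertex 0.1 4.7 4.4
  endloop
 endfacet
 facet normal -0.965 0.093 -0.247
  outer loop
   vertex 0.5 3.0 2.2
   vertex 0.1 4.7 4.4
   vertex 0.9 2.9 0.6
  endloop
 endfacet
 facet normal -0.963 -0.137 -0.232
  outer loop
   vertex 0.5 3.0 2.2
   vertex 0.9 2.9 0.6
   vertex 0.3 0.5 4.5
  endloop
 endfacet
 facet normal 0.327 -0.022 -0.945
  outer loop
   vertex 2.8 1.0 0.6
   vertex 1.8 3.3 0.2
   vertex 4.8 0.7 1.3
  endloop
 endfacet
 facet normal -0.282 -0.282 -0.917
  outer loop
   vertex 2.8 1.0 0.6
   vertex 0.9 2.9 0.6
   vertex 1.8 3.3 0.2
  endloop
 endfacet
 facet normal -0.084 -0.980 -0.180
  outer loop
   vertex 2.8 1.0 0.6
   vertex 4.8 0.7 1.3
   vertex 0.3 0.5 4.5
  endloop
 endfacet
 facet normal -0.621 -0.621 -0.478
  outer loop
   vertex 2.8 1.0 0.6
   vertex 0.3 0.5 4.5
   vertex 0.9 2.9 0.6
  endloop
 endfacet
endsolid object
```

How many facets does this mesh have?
14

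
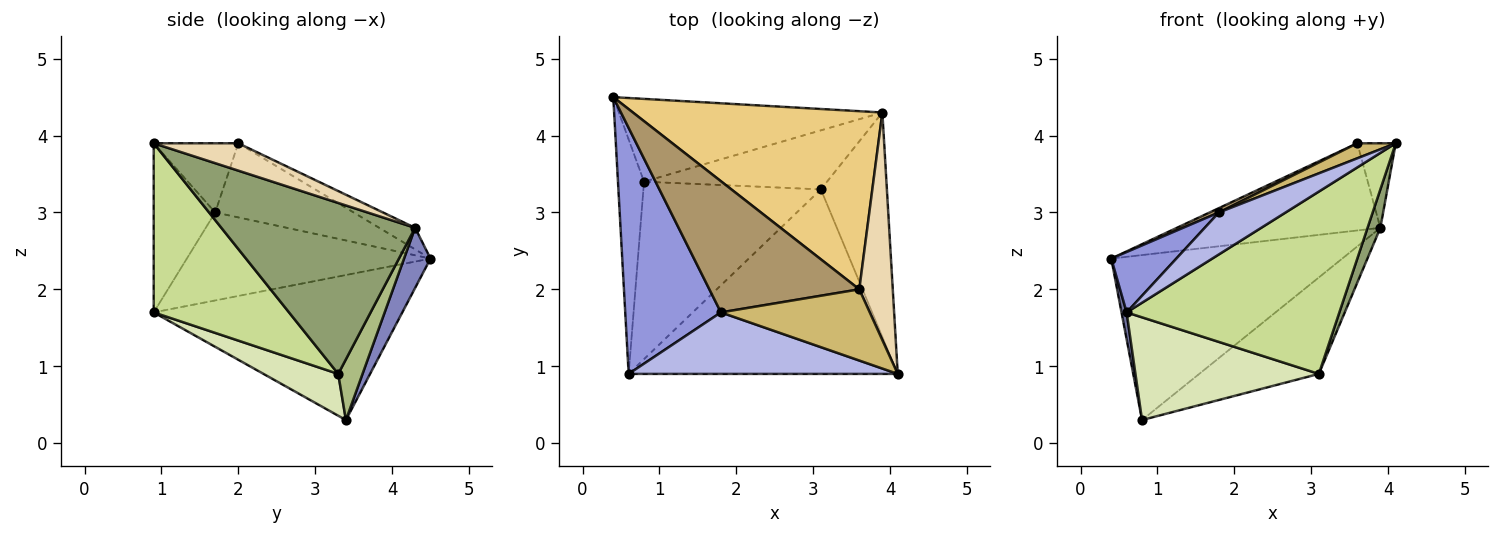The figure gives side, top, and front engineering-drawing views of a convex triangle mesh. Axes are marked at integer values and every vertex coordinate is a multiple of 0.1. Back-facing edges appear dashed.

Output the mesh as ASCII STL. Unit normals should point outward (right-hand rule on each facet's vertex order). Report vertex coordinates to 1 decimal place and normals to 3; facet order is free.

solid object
 facet normal -0.984 -0.020 -0.177
  outer loop
   vertex 0.8 3.4 0.3
   vertex 0.6 0.9 1.7
   vertex 0.4 4.5 2.4
  endloop
 endfacet
 facet normal 0.102 0.889 -0.446
  outer loop
   vertex 3.9 4.3 2.8
   vertex 0.8 3.4 0.3
   vertex 0.4 4.5 2.4
  endloop
 endfacet
 facet normal -0.666 -0.178 0.724
  outer loop
   vertex 1.8 1.7 3.0
   vertex 0.4 4.5 2.4
   vertex 0.6 0.9 1.7
  endloop
 endfacet
 facet normal -0.461 -0.500 0.733
  outer loop
   vertex 1.8 1.7 3.0
   vertex 0.6 0.9 1.7
   vertex 4.1 0.9 3.9
  endloop
 endfacet
 facet normal 0.931 -0.062 -0.360
  outer loop
   vertex 3.1 3.3 0.9
   vertex 3.9 4.3 2.8
   vertex 4.1 0.9 3.9
  endloop
 endfacet
 facet normal 0.171 0.840 -0.514
  outer loop
   vertex 3.1 3.3 0.9
   vertex 0.8 3.4 0.3
   vertex 3.9 4.3 2.8
  endloop
 endfacet
 facet normal 0.408 -0.642 -0.649
  outer loop
   vertex 3.1 3.3 0.9
   vertex 4.1 0.9 3.9
   vertex 0.6 0.9 1.7
  endloop
 endfacet
 facet normal 0.200 -0.491 -0.848
  outer loop
   vertex 3.1 3.3 0.9
   vertex 0.6 0.9 1.7
   vertex 0.8 3.4 0.3
  endloop
 endfacet
 facet normal -0.443 -0.030 0.896
  outer loop
   vertex 3.6 2.0 3.9
   vertex 0.4 4.5 2.4
   vertex 1.8 1.7 3.0
  endloop
 endfacet
 facet normal -0.414 -0.188 0.891
  outer loop
   vertex 3.6 2.0 3.9
   vertex 1.8 1.7 3.0
   vertex 4.1 0.9 3.9
  endloop
 endfacet
 facet normal -0.077 0.438 0.895
  outer loop
   vertex 3.6 2.0 3.9
   vertex 3.9 4.3 2.8
   vertex 0.4 4.5 2.4
  endloop
 endfacet
 facet normal 0.608 0.276 0.744
  outer loop
   vertex 3.6 2.0 3.9
   vertex 4.1 0.9 3.9
   vertex 3.9 4.3 2.8
  endloop
 endfacet
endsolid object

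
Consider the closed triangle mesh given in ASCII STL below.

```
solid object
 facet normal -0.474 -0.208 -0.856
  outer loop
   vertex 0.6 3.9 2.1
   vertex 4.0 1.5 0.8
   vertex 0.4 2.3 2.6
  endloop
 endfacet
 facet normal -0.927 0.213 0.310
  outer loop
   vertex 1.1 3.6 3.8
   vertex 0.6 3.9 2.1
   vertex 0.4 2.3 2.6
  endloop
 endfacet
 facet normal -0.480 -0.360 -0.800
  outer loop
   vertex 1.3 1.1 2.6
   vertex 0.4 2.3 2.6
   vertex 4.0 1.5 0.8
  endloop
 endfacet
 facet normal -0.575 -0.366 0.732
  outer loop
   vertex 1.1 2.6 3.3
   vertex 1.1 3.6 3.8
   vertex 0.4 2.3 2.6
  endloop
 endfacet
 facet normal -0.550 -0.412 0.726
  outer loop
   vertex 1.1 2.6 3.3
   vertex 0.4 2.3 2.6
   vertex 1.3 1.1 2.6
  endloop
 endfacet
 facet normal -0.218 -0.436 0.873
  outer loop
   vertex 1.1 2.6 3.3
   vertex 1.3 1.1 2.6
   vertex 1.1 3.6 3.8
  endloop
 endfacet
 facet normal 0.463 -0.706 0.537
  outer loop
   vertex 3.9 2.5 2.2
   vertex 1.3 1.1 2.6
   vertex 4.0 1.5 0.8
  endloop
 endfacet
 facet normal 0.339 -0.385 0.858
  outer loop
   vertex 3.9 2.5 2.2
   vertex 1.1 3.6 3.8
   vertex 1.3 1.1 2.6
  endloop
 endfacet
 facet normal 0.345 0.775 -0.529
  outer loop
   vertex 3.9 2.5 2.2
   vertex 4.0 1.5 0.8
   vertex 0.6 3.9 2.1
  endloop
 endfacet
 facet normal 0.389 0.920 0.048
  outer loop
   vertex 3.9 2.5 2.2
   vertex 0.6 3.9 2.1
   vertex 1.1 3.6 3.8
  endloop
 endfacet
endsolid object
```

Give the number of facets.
10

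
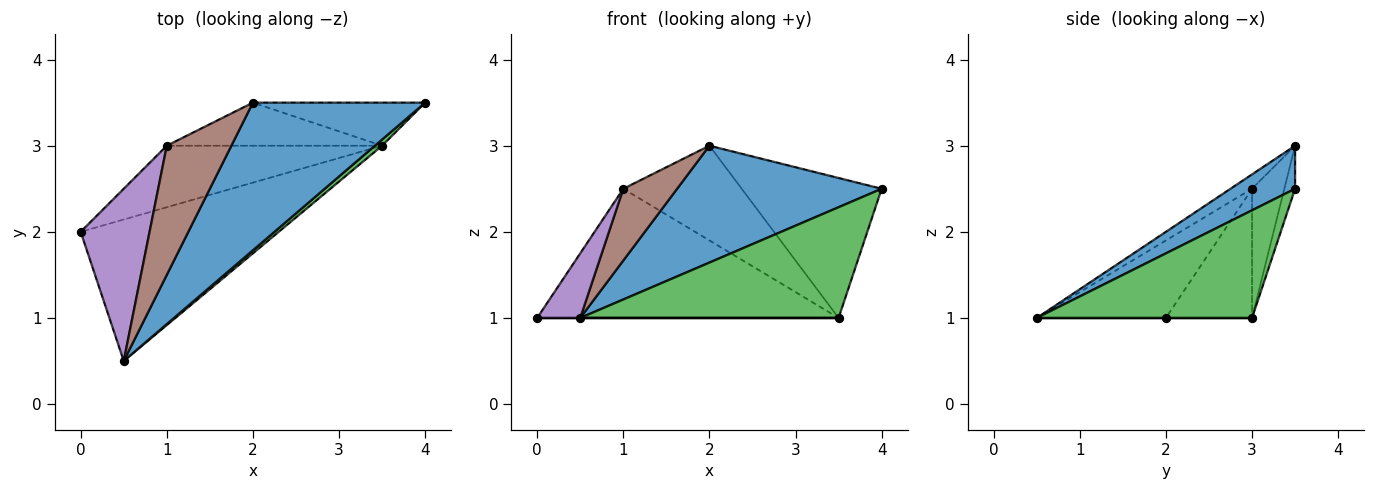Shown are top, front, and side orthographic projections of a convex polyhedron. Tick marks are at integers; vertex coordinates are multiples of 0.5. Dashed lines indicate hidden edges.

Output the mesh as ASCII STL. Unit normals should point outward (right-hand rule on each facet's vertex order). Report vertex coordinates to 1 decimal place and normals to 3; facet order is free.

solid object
 facet normal 0.192 -0.609 0.769
  outer loop
   vertex 2.0 3.5 3.0
   vertex 0.5 0.5 1.0
   vertex 4.0 3.5 2.5
  endloop
 endfacet
 facet normal 0.000 0.000 -1.000
  outer loop
   vertex 3.5 3.0 1.0
   vertex 0.5 0.5 1.0
   vertex 0.0 2.0 1.0
  endloop
 endfacet
 facet normal 0.640 -0.768 0.043
  outer loop
   vertex 3.5 3.0 1.0
   vertex 4.0 3.5 2.5
   vertex 0.5 0.5 1.0
  endloop
 endfacet
 facet normal -0.073 0.953 -0.293
  outer loop
   vertex 3.5 3.0 1.0
   vertex 2.0 3.5 3.0
   vertex 4.0 3.5 2.5
  endloop
 endfacet
 facet normal -0.725 -0.242 0.645
  outer loop
   vertex 1.0 3.0 2.5
   vertex 0.0 2.0 1.0
   vertex 0.5 0.5 1.0
  endloop
 endfacet
 facet normal -0.191 -0.477 0.858
  outer loop
   vertex 1.0 3.0 2.5
   vertex 0.5 0.5 1.0
   vertex 2.0 3.5 3.0
  endloop
 endfacet
 facet normal -0.250 0.874 -0.416
  outer loop
   vertex 1.0 3.0 2.5
   vertex 3.5 3.0 1.0
   vertex 0.0 2.0 1.0
  endloop
 endfacet
 facet normal -0.241 0.884 -0.402
  outer loop
   vertex 1.0 3.0 2.5
   vertex 2.0 3.5 3.0
   vertex 3.5 3.0 1.0
  endloop
 endfacet
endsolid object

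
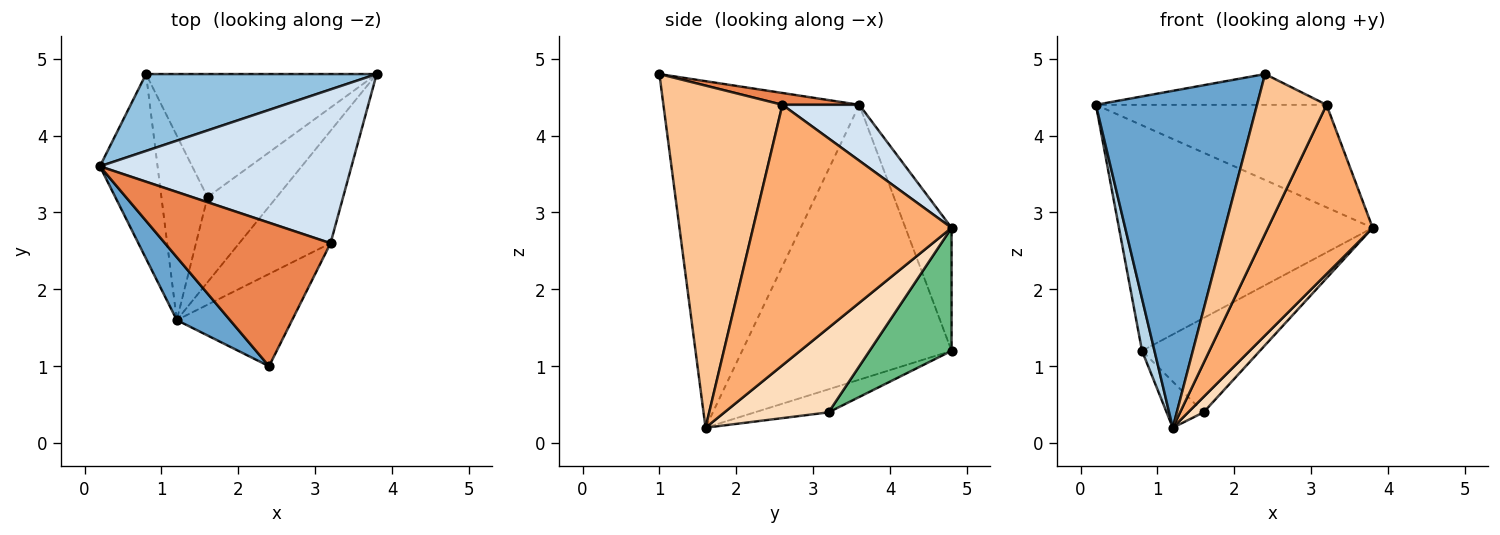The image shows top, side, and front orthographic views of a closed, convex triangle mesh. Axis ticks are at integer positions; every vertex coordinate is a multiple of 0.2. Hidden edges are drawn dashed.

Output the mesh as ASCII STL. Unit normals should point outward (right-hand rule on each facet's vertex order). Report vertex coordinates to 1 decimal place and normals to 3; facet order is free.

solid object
 facet normal -0.767 -0.631 0.118
  outer loop
   vertex 1.2 1.6 0.2
   vertex 2.4 1.0 4.8
   vertex 0.2 3.6 4.4
  endloop
 endfacet
 facet normal -0.170 0.933 0.318
  outer loop
   vertex 0.8 4.8 1.2
   vertex 0.2 3.6 4.4
   vertex 3.8 4.8 2.8
  endloop
 endfacet
 facet normal -0.977 -0.058 -0.205
  outer loop
   vertex 0.8 4.8 1.2
   vertex 1.2 1.6 0.2
   vertex 0.2 3.6 4.4
  endloop
 endfacet
 facet normal 0.182 0.545 0.818
  outer loop
   vertex 3.2 2.6 4.4
   vertex 3.8 4.8 2.8
   vertex 0.2 3.6 4.4
  endloop
 endfacet
 facet normal 0.070 0.209 0.975
  outer loop
   vertex 3.2 2.6 4.4
   vertex 0.2 3.6 4.4
   vertex 2.4 1.0 4.8
  endloop
 endfacet
 facet normal 0.845 -0.446 -0.296
  outer loop
   vertex 3.2 2.6 4.4
   vertex 1.2 1.6 0.2
   vertex 3.8 4.8 2.8
  endloop
 endfacet
 facet normal 0.829 -0.484 -0.279
  outer loop
   vertex 3.2 2.6 4.4
   vertex 2.4 1.0 4.8
   vertex 1.2 1.6 0.2
  endloop
 endfacet
 facet normal 0.769 -0.114 -0.629
  outer loop
   vertex 1.6 3.2 0.4
   vertex 3.8 4.8 2.8
   vertex 1.2 1.6 0.2
  endloop
 endfacet
 facet normal 0.390 0.560 -0.731
  outer loop
   vertex 1.6 3.2 0.4
   vertex 0.8 4.8 1.2
   vertex 3.8 4.8 2.8
  endloop
 endfacet
 facet normal -0.436 0.218 -0.873
  outer loop
   vertex 1.6 3.2 0.4
   vertex 1.2 1.6 0.2
   vertex 0.8 4.8 1.2
  endloop
 endfacet
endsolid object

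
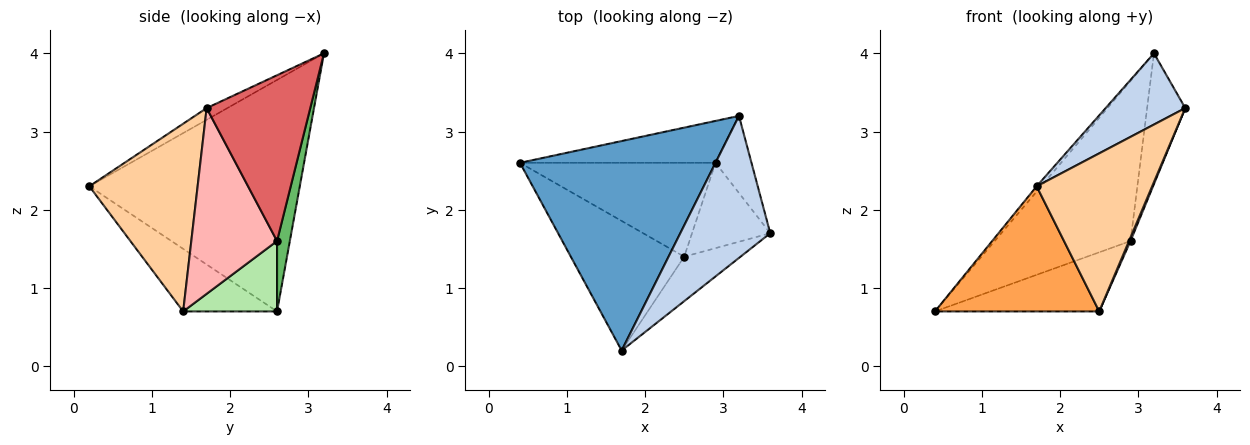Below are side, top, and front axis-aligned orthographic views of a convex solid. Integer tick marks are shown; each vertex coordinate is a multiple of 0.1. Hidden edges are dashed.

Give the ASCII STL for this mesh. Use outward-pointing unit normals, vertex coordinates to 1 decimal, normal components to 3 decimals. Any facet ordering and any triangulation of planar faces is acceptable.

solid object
 facet normal -0.764 0.016 0.645
  outer loop
   vertex 3.2 3.2 4.0
   vertex 0.4 2.6 0.7
   vertex 1.7 0.2 2.3
  endloop
 endfacet
 facet normal -0.116 -0.445 0.888
  outer loop
   vertex 3.2 3.2 4.0
   vertex 1.7 0.2 2.3
   vertex 3.6 1.7 3.3
  endloop
 endfacet
 facet normal -0.369 -0.646 -0.669
  outer loop
   vertex 2.5 1.4 0.7
   vertex 1.7 0.2 2.3
   vertex 0.4 2.6 0.7
  endloop
 endfacet
 facet normal 0.670 -0.715 -0.201
  outer loop
   vertex 2.5 1.4 0.7
   vertex 3.6 1.7 3.3
   vertex 1.7 0.2 2.3
  endloop
 endfacet
 facet normal 0.091 0.963 -0.252
  outer loop
   vertex 2.9 2.6 1.6
   vertex 0.4 2.6 0.7
   vertex 3.2 3.2 4.0
  endloop
 endfacet
 facet normal 0.291 0.510 -0.809
  outer loop
   vertex 2.9 2.6 1.6
   vertex 2.5 1.4 0.7
   vertex 0.4 2.6 0.7
  endloop
 endfacet
 facet normal 0.920 0.338 -0.200
  outer loop
   vertex 2.9 2.6 1.6
   vertex 3.2 3.2 4.0
   vertex 3.6 1.7 3.3
  endloop
 endfacet
 facet normal 0.922 -0.016 -0.388
  outer loop
   vertex 2.9 2.6 1.6
   vertex 3.6 1.7 3.3
   vertex 2.5 1.4 0.7
  endloop
 endfacet
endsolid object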